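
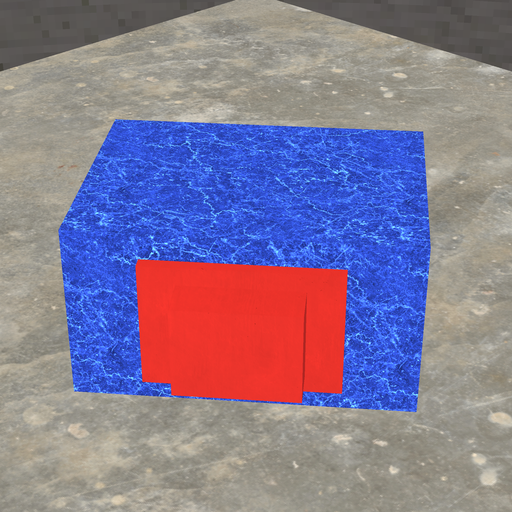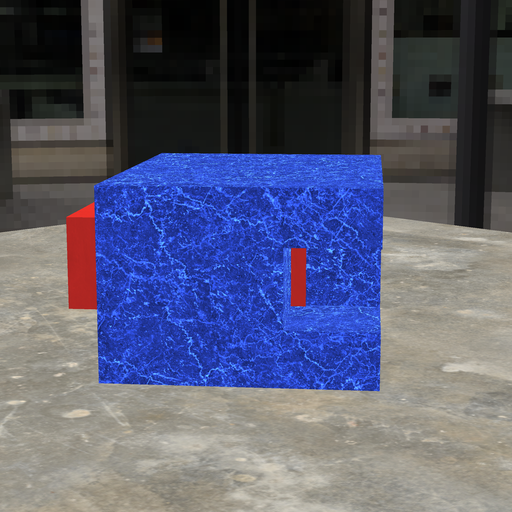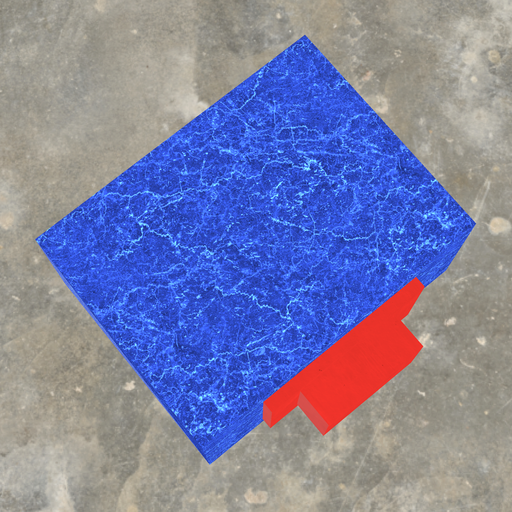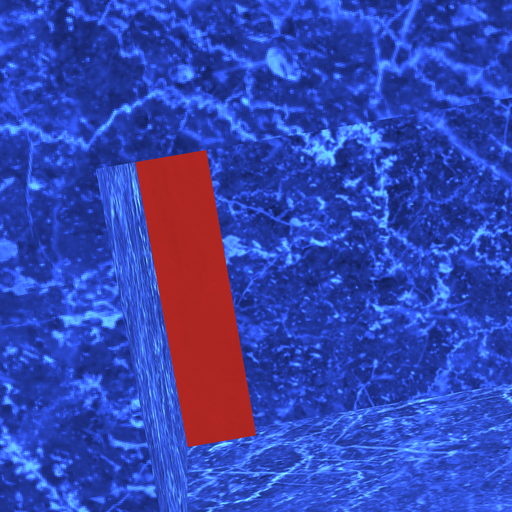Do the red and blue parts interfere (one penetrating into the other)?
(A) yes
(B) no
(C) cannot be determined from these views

(A) yes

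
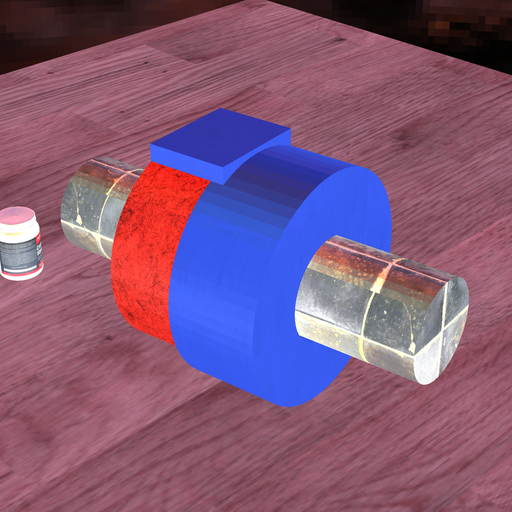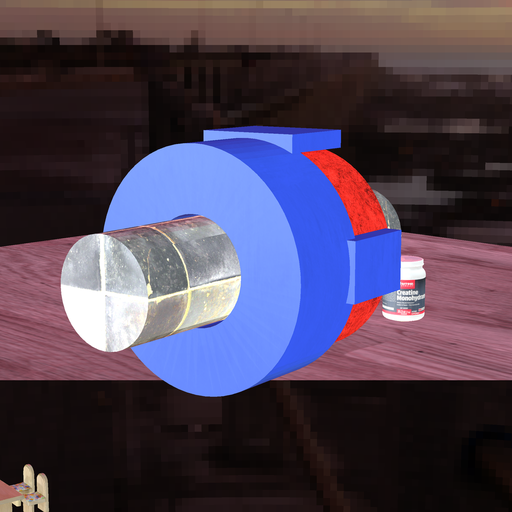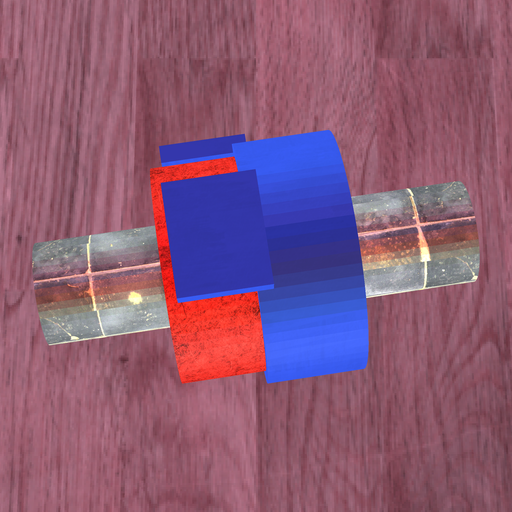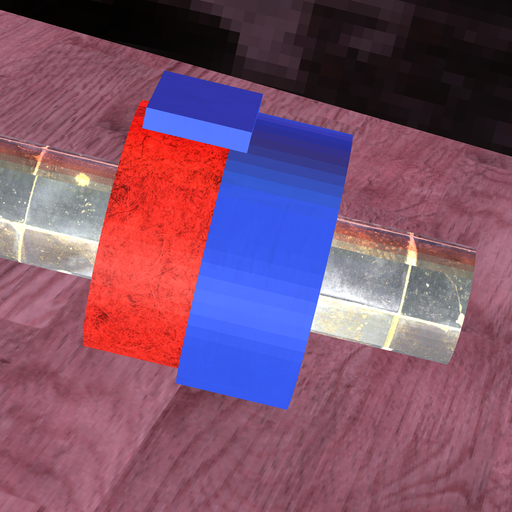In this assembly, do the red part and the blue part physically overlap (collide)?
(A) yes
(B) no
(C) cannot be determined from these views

(A) yes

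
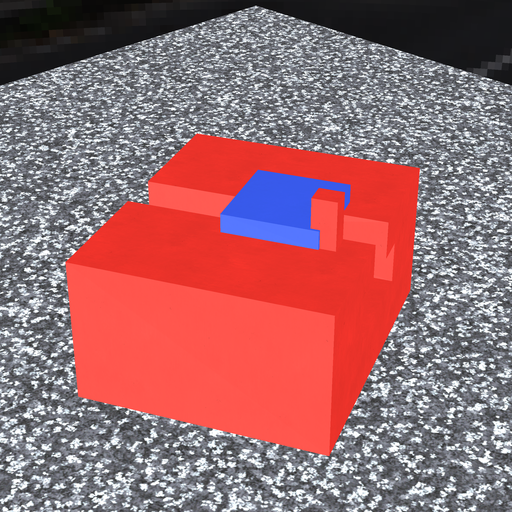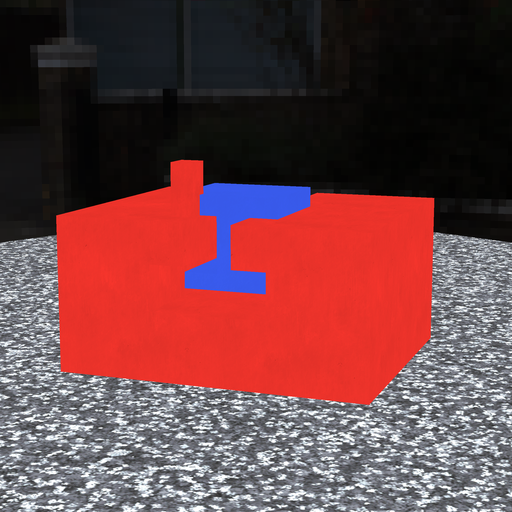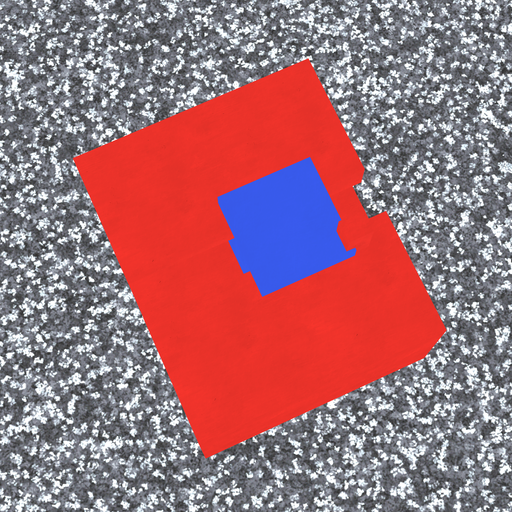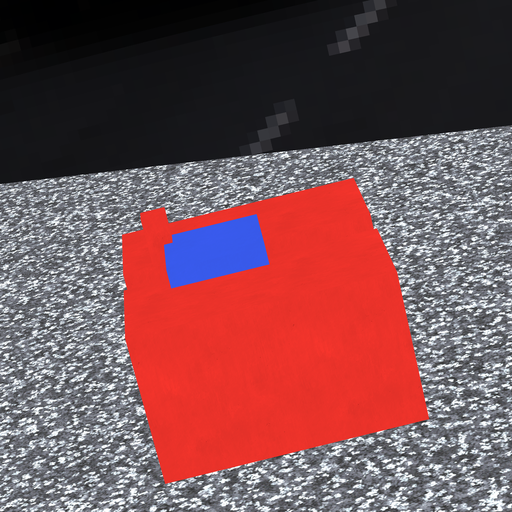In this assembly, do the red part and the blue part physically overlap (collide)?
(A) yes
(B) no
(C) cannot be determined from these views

(A) yes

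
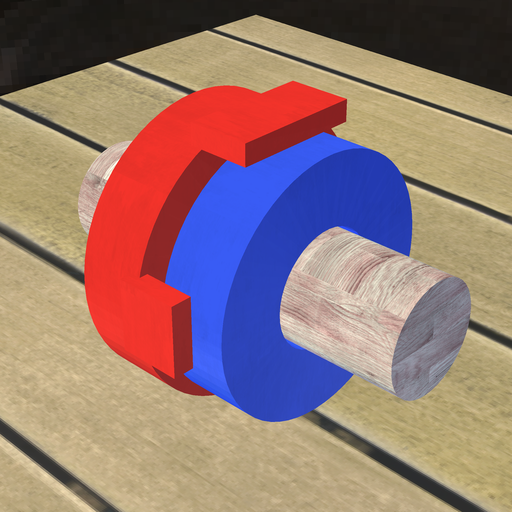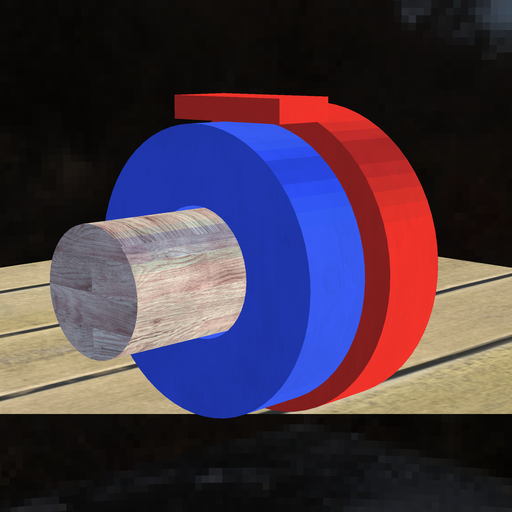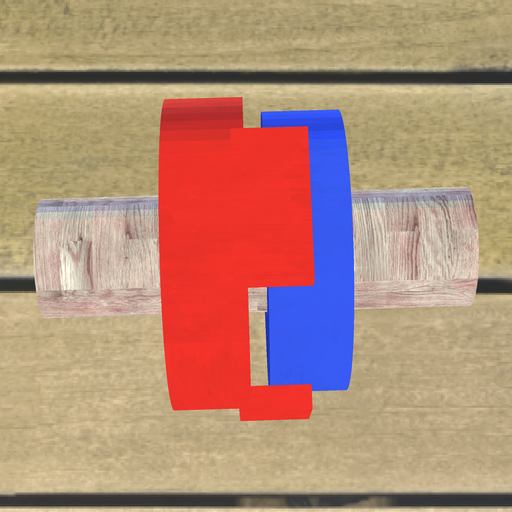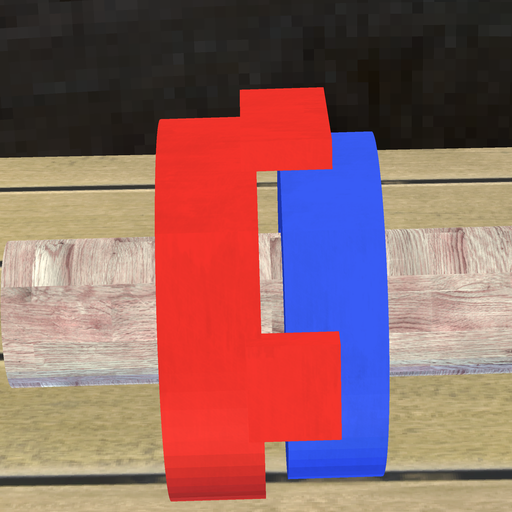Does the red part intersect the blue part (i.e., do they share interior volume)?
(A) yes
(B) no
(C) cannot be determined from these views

(B) no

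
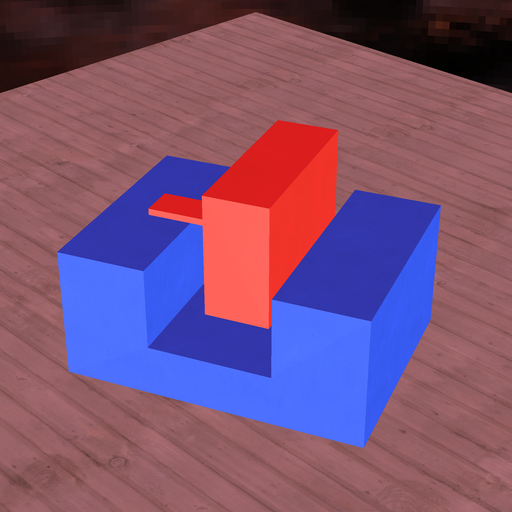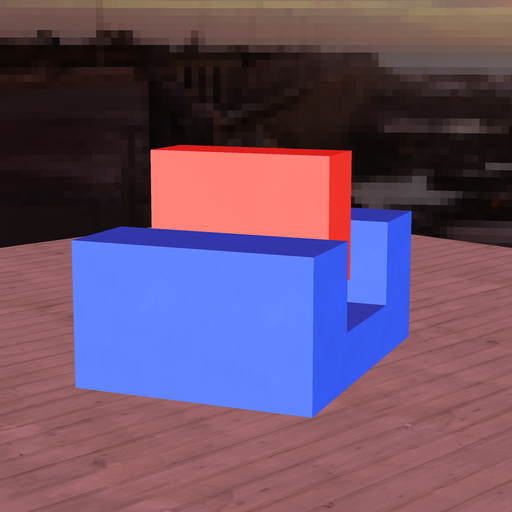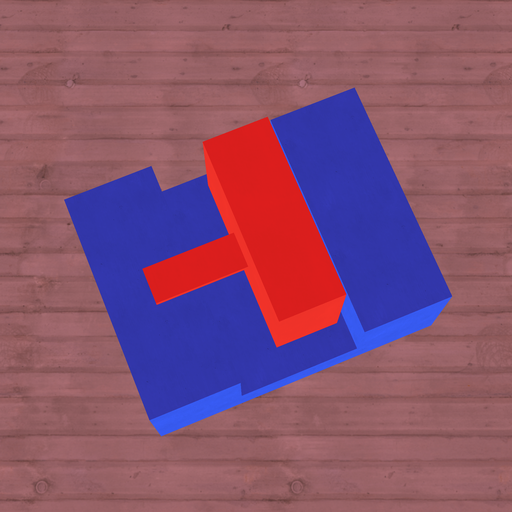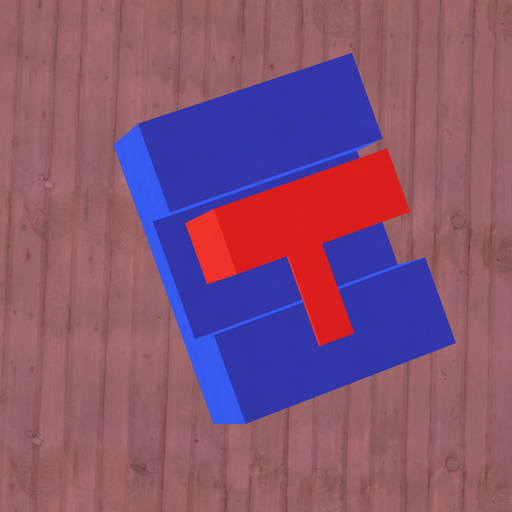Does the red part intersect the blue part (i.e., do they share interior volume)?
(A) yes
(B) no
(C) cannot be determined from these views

(B) no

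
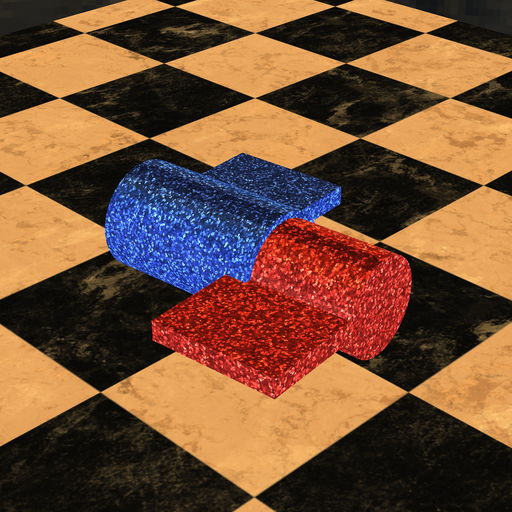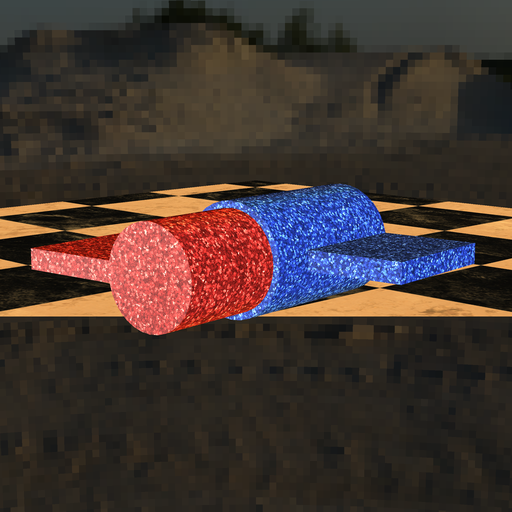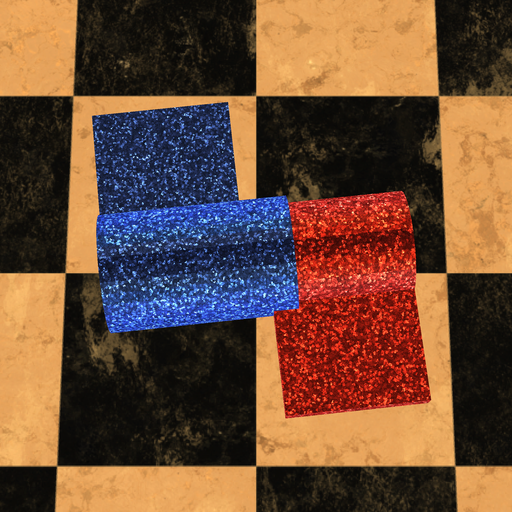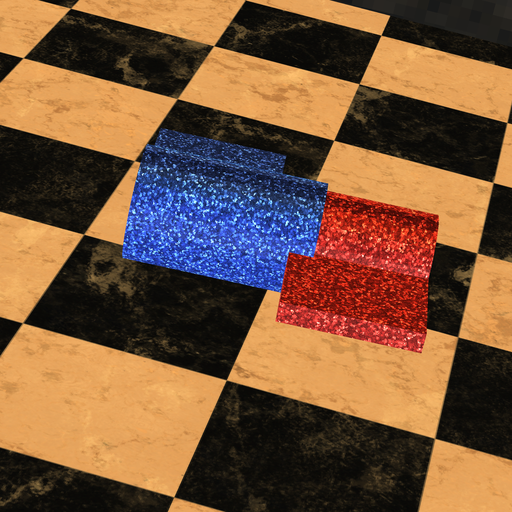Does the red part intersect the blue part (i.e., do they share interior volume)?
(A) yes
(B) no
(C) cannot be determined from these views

(A) yes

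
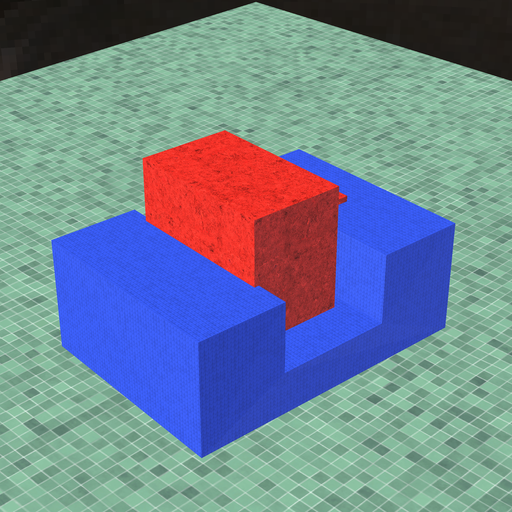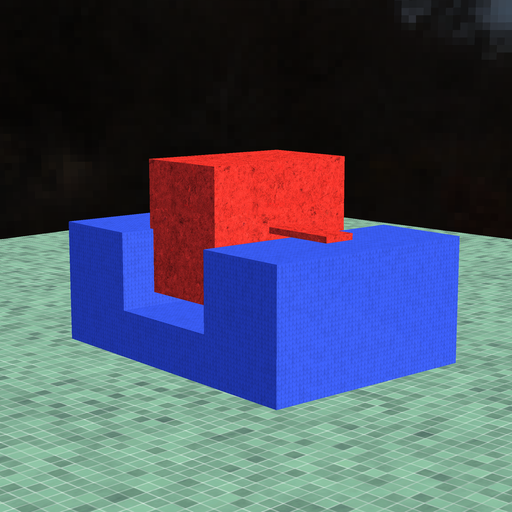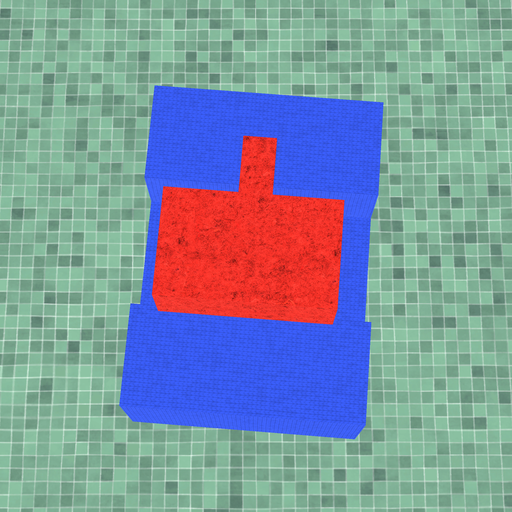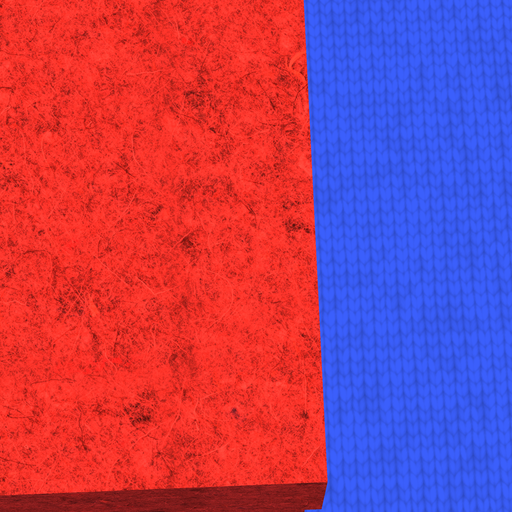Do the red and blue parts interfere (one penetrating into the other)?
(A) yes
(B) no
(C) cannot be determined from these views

(A) yes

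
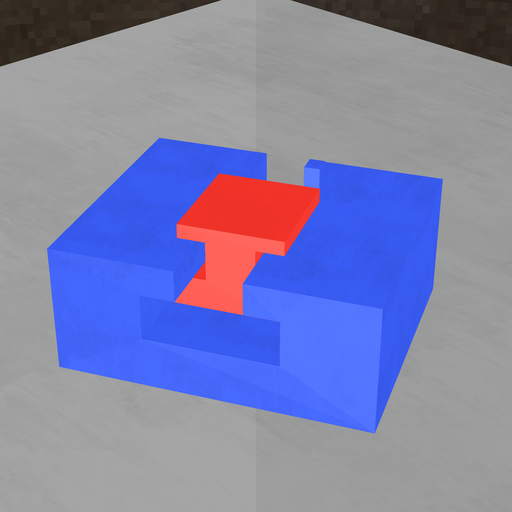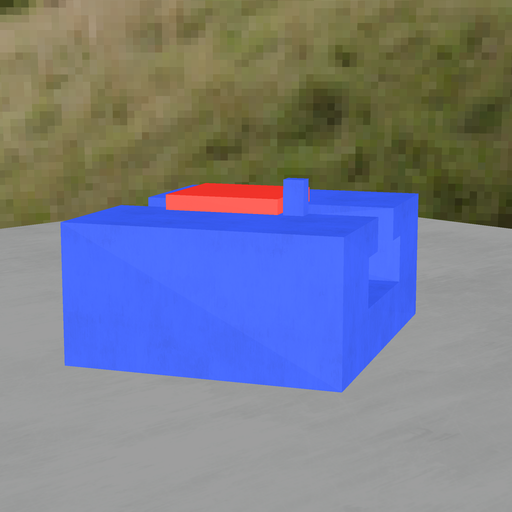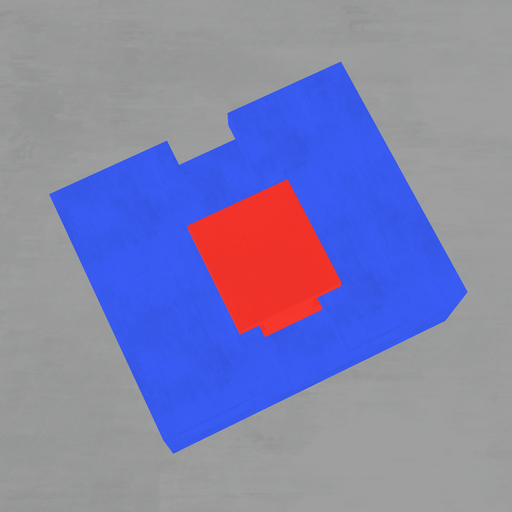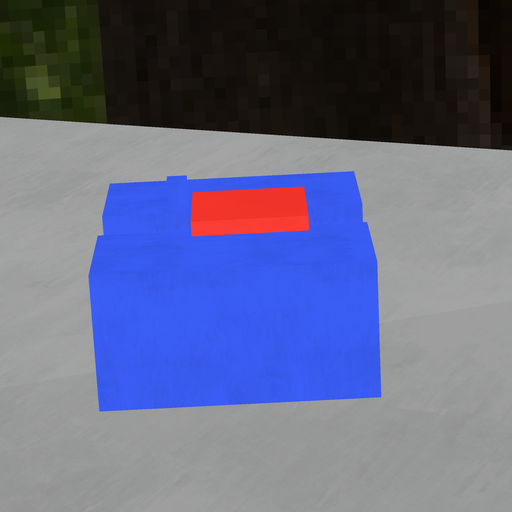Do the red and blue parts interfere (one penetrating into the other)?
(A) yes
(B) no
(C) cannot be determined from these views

(B) no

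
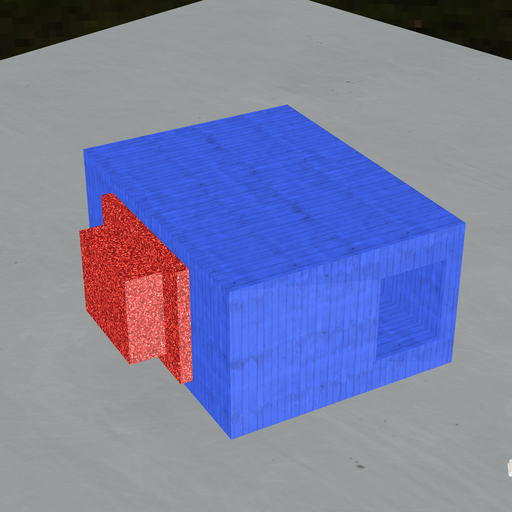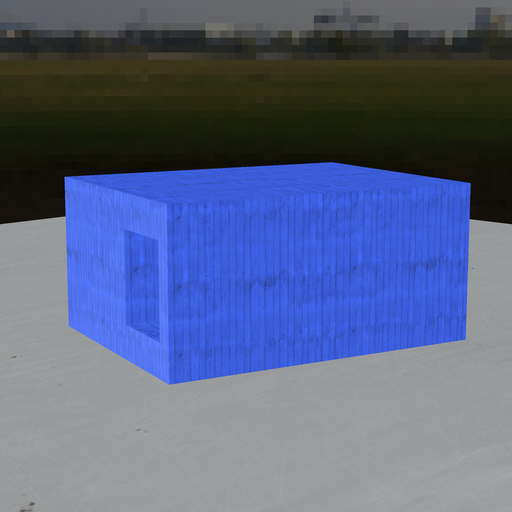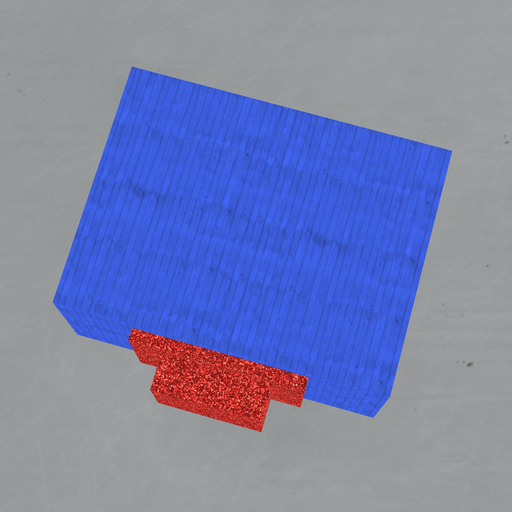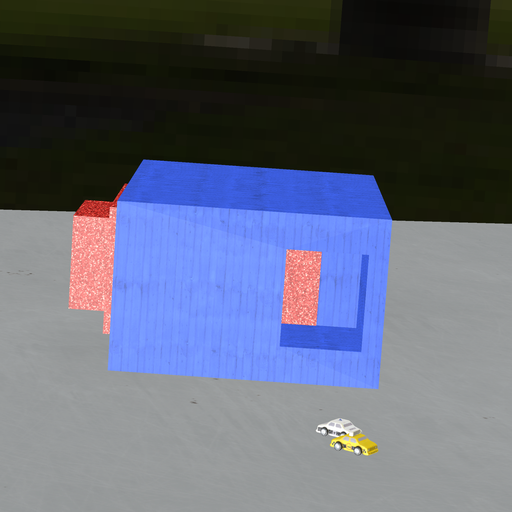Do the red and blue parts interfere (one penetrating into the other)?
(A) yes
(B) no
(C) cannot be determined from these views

(A) yes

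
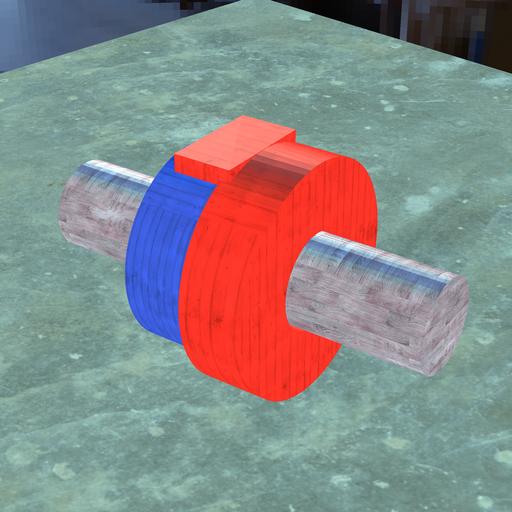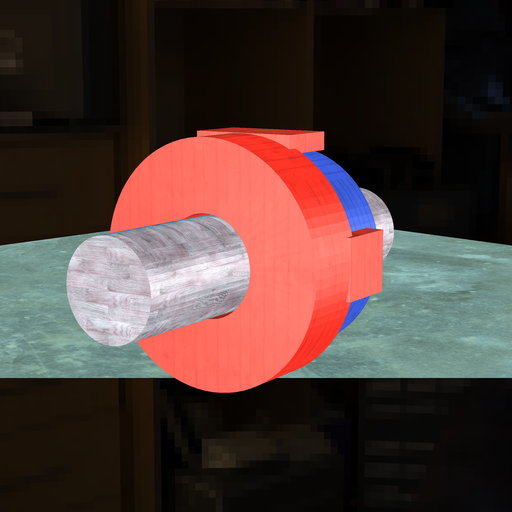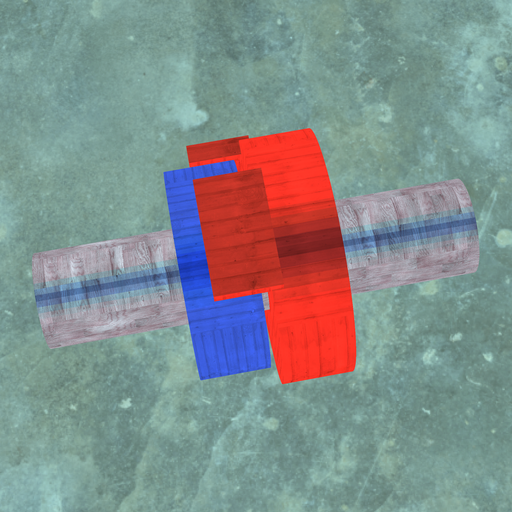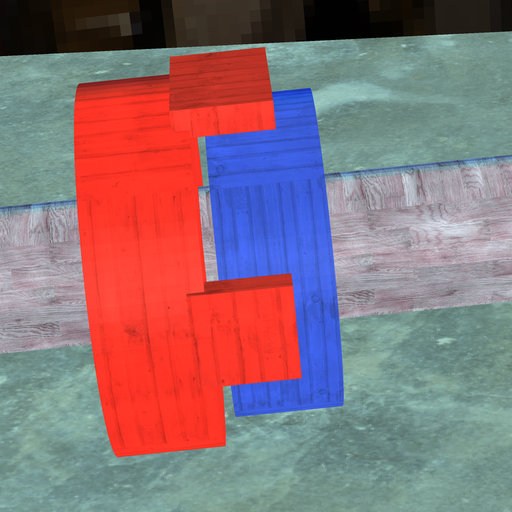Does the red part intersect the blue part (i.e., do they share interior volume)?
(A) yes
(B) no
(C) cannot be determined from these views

(B) no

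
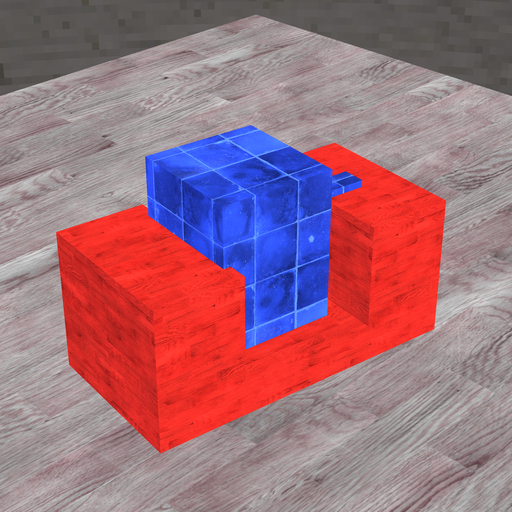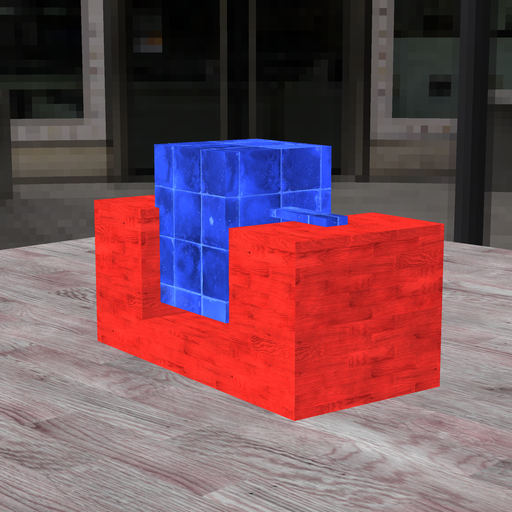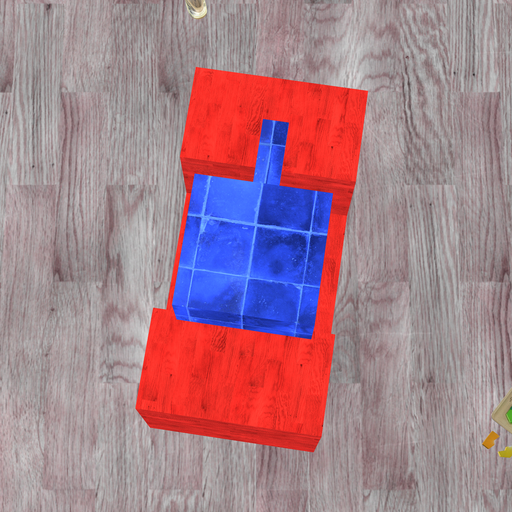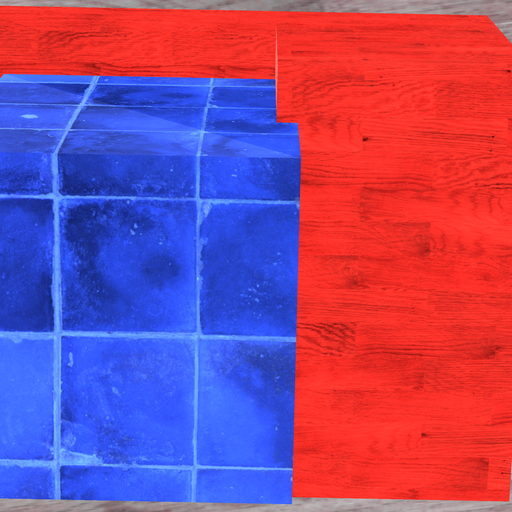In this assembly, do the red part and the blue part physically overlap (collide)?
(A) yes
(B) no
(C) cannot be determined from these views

(A) yes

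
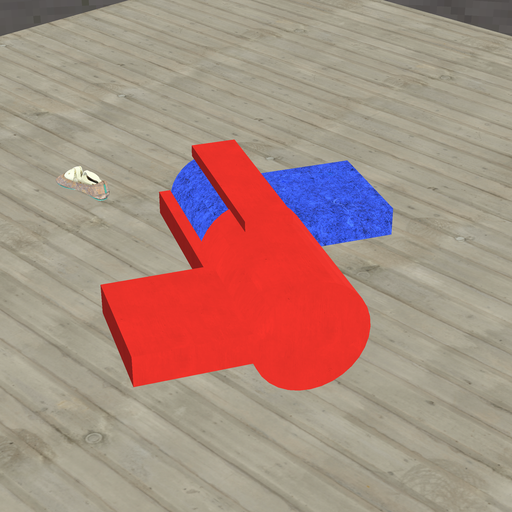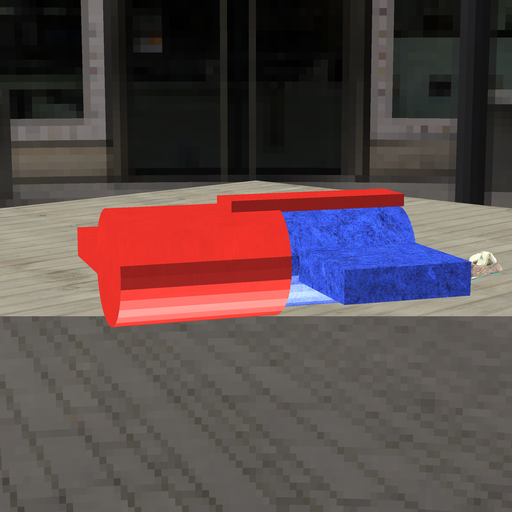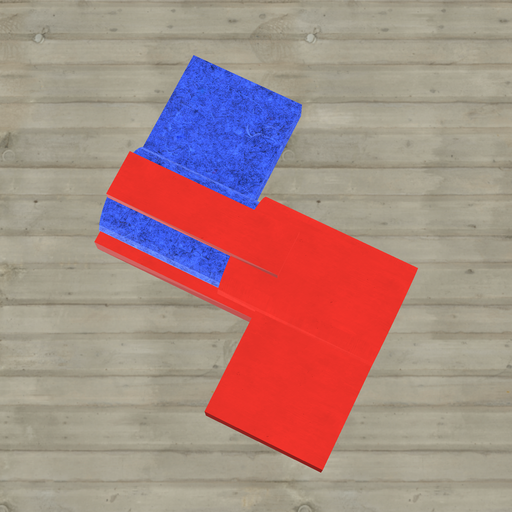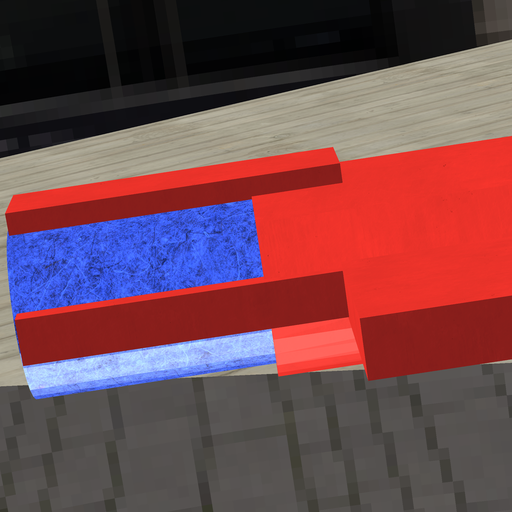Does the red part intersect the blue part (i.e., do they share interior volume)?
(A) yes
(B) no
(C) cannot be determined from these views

(A) yes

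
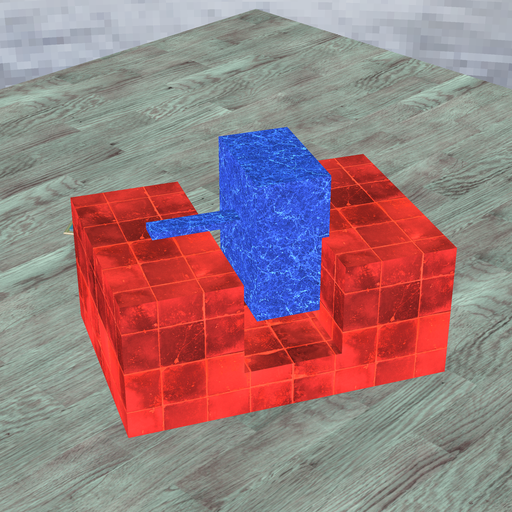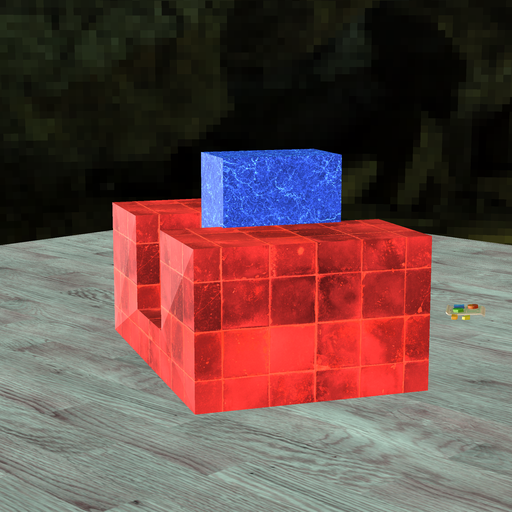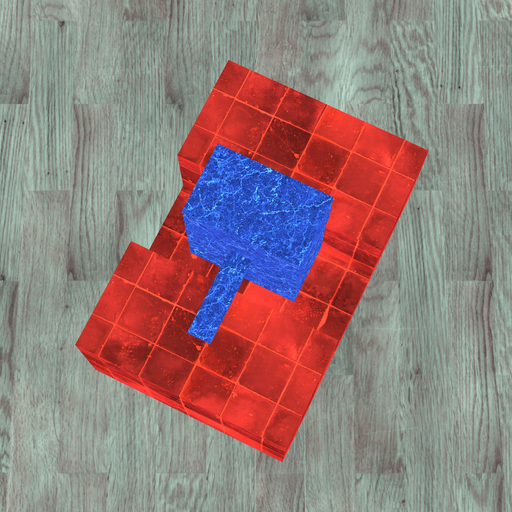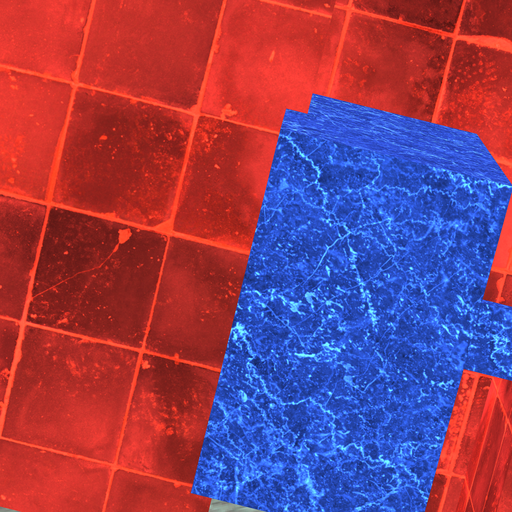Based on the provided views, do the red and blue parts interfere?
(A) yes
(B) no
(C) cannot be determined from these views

(A) yes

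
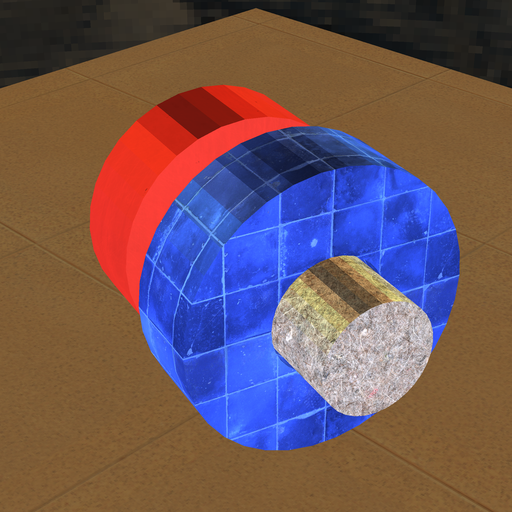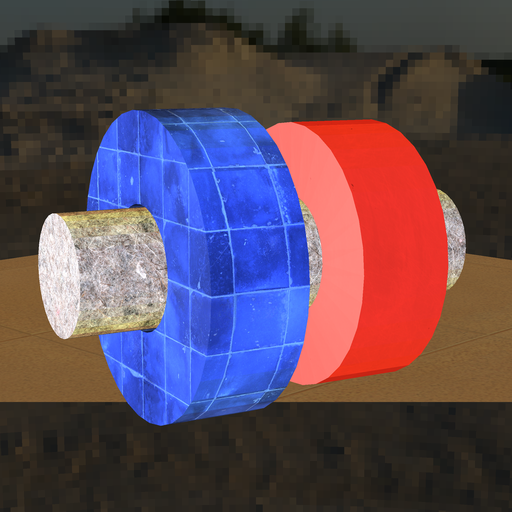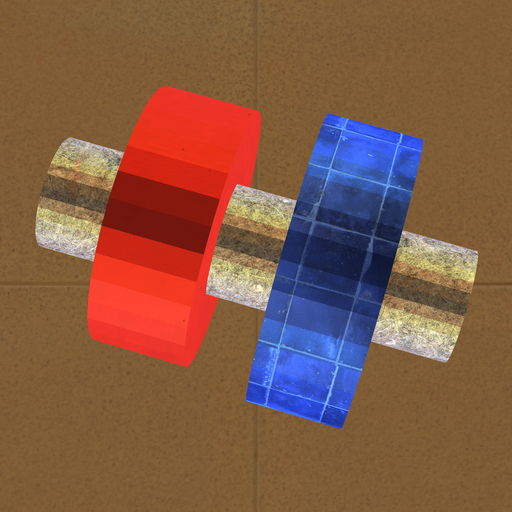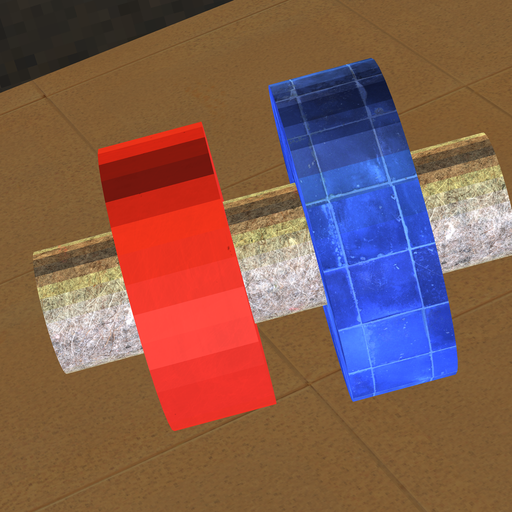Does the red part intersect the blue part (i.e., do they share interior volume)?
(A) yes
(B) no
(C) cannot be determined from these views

(B) no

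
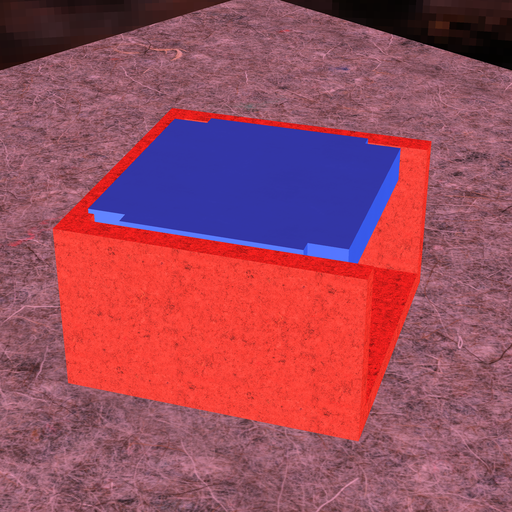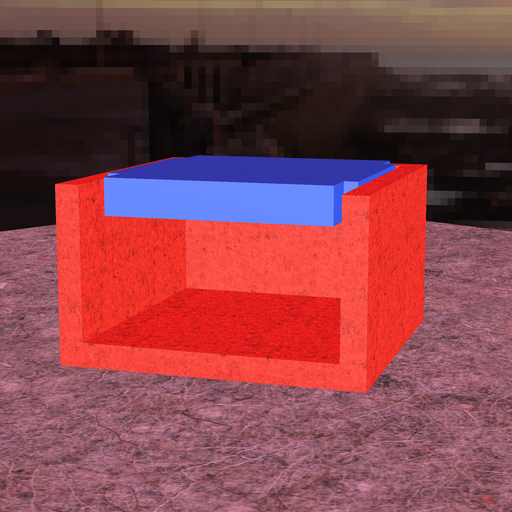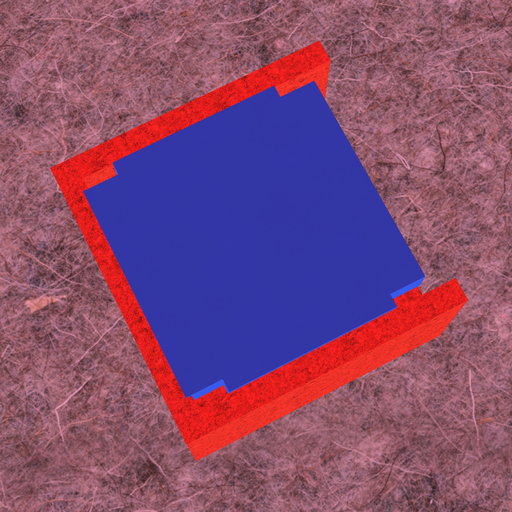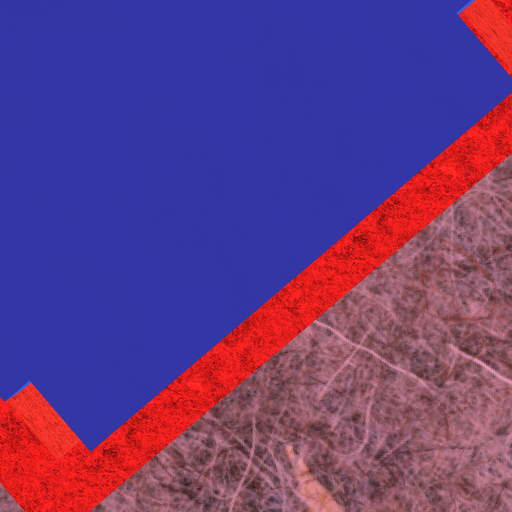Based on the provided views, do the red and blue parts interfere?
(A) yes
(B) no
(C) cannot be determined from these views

(A) yes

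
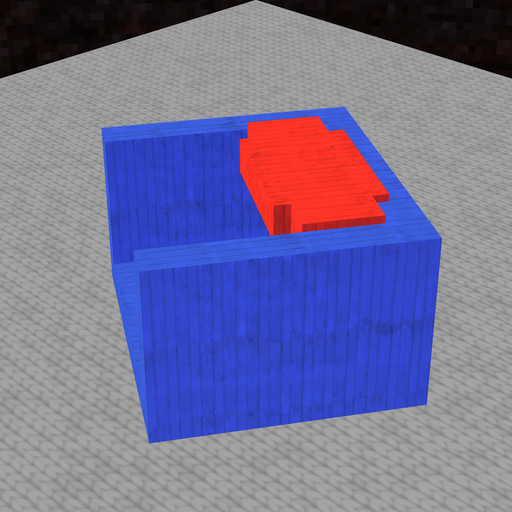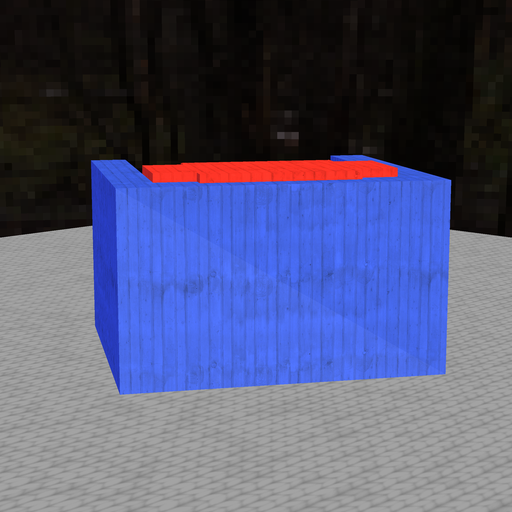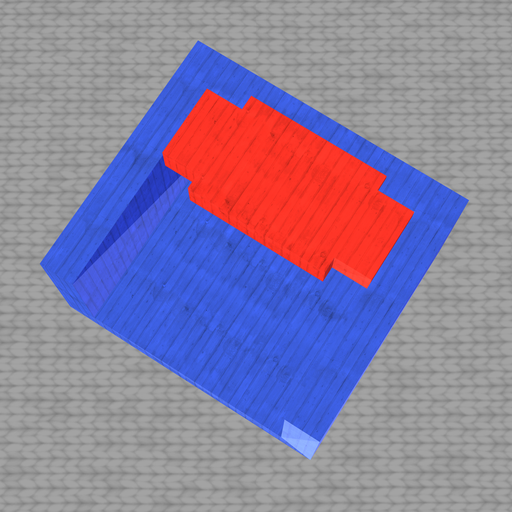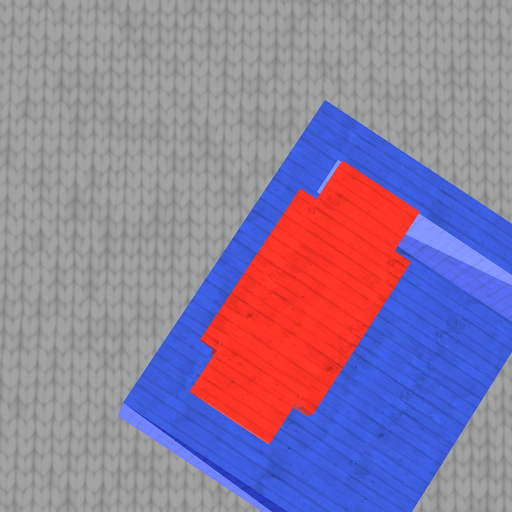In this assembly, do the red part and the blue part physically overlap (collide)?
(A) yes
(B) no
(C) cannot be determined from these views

(A) yes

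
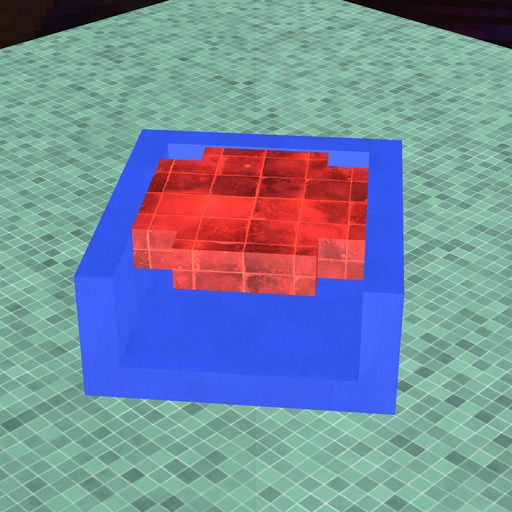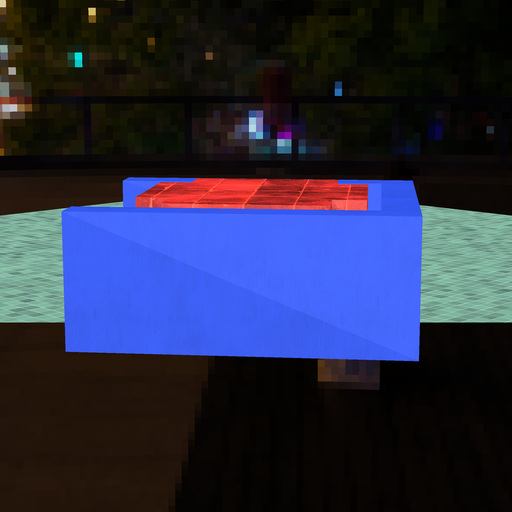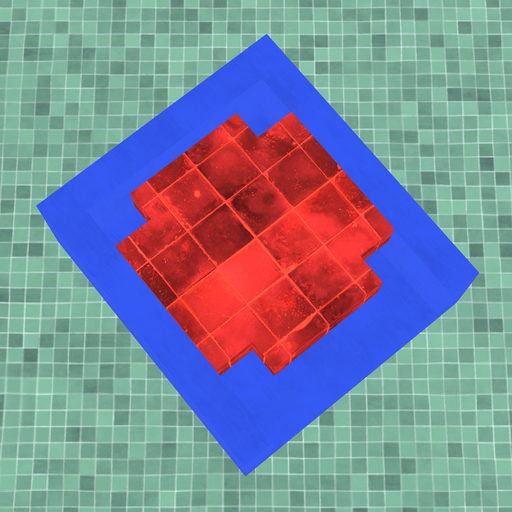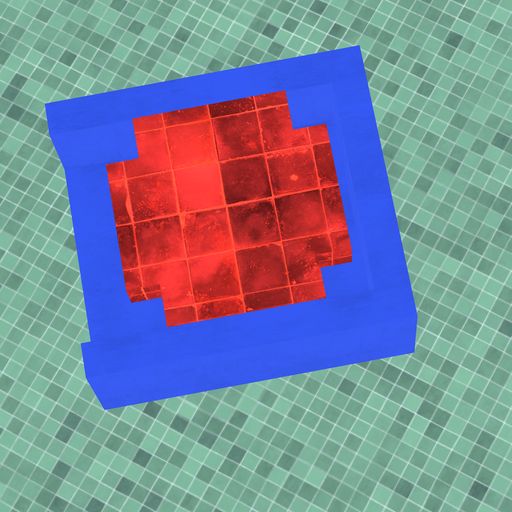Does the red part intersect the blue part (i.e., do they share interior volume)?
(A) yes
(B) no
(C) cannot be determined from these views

(B) no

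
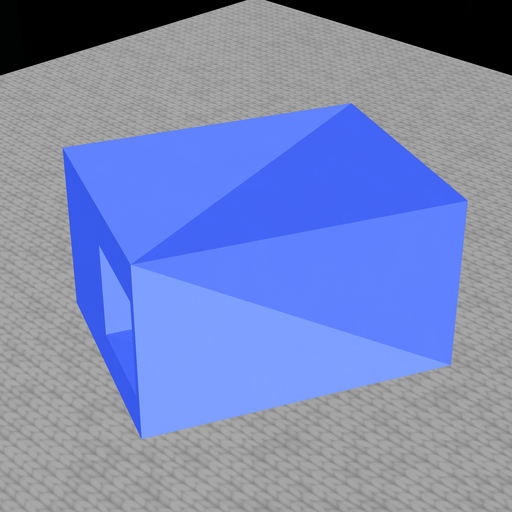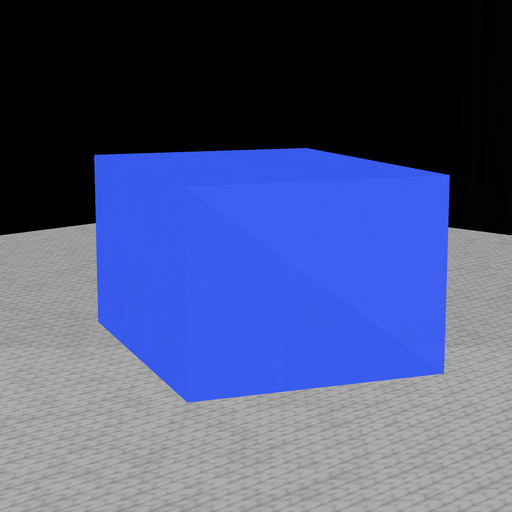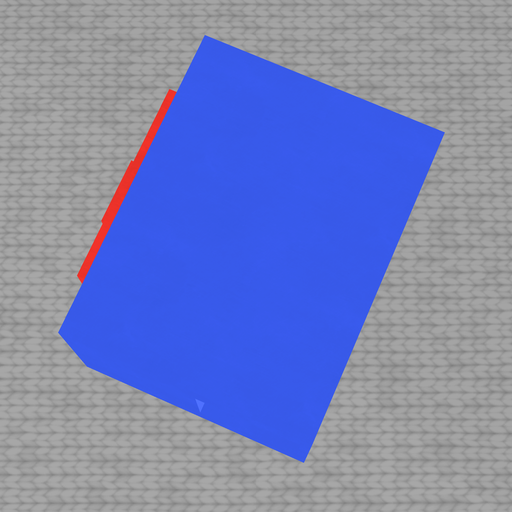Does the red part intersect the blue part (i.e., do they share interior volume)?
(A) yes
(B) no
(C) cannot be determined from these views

(C) cannot be determined from these views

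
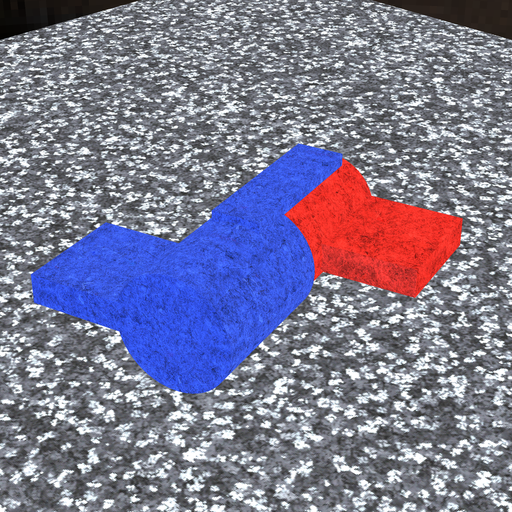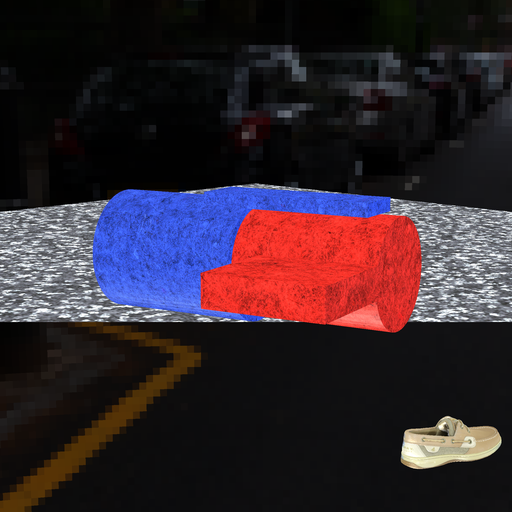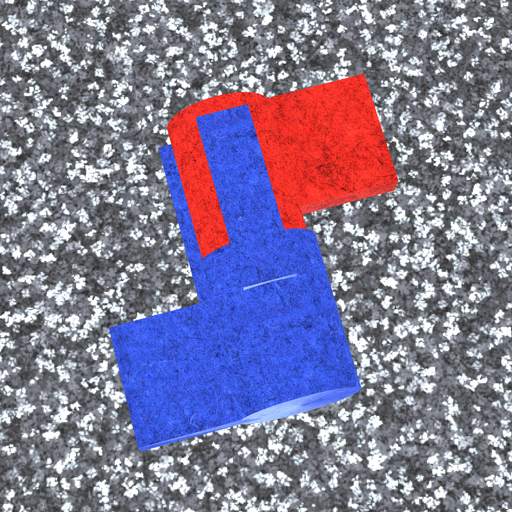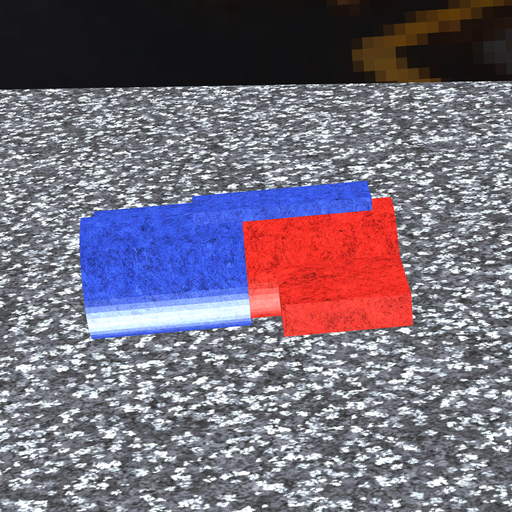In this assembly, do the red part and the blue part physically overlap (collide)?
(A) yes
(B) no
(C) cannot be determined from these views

(A) yes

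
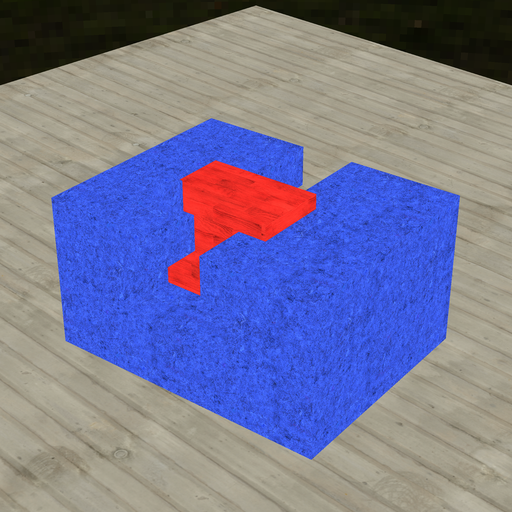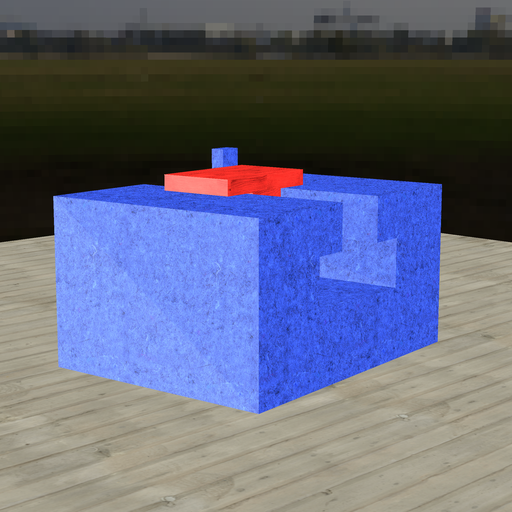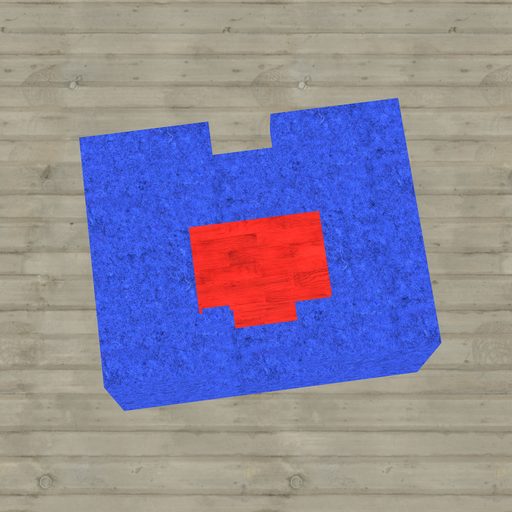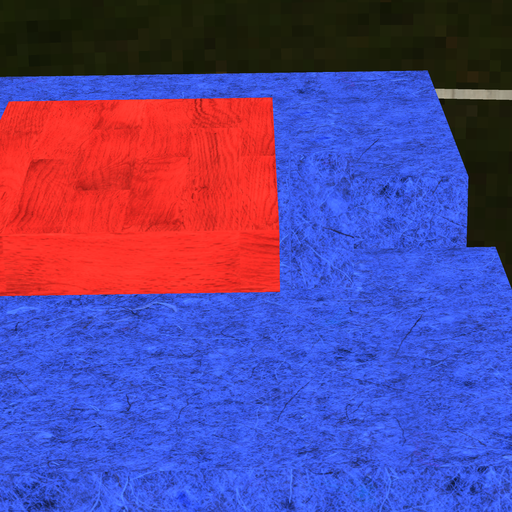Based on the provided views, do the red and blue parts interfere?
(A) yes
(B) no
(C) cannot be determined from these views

(B) no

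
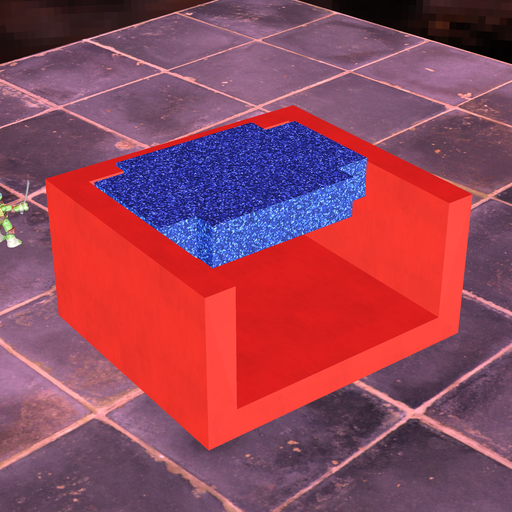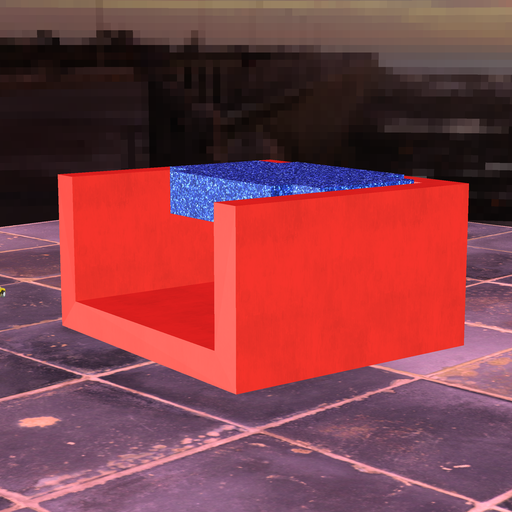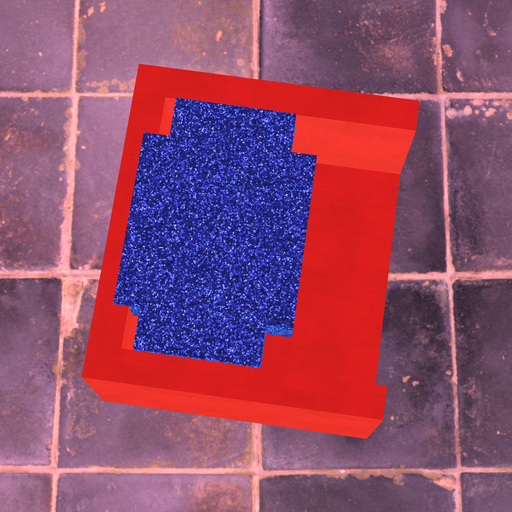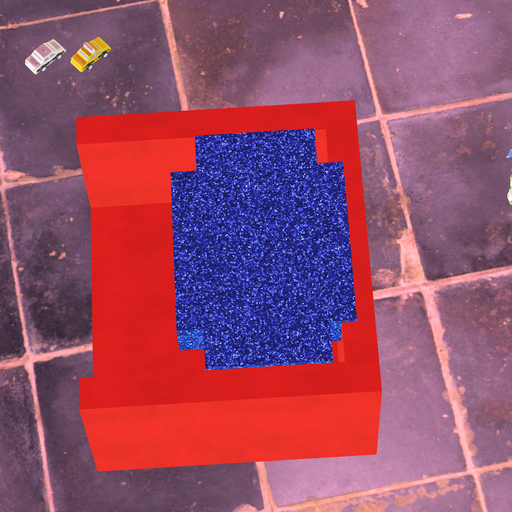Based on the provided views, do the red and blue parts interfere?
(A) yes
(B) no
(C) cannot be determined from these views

(A) yes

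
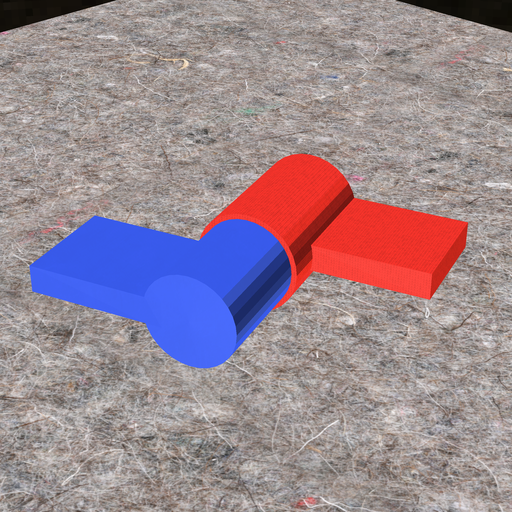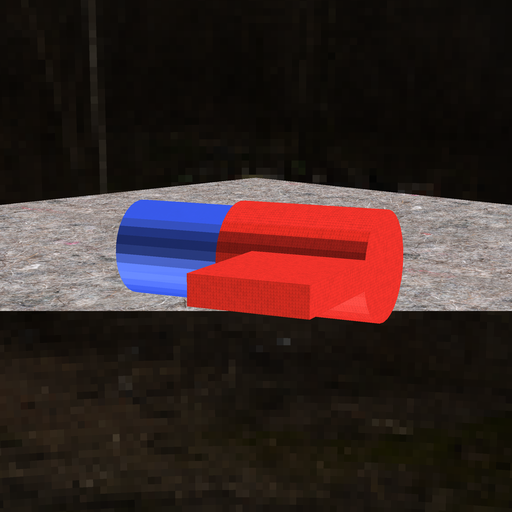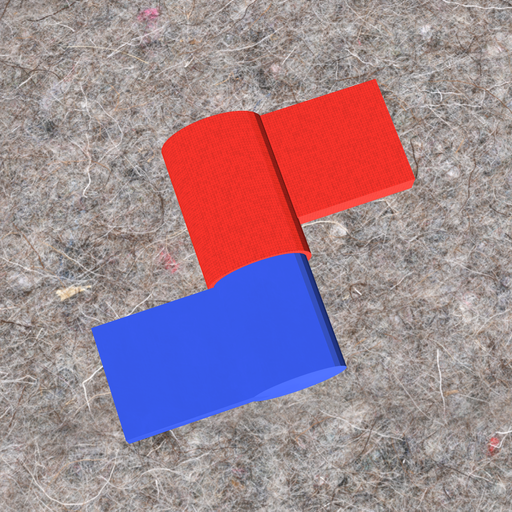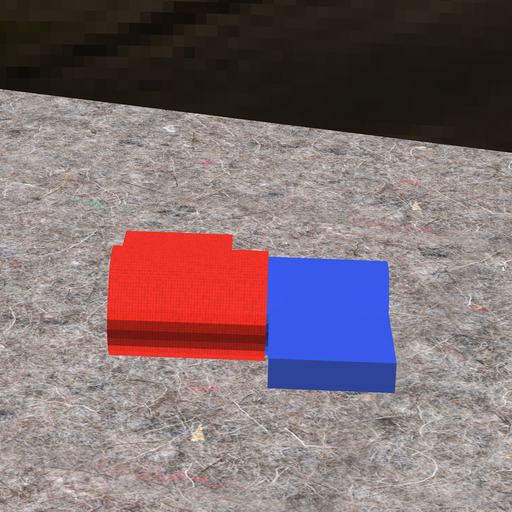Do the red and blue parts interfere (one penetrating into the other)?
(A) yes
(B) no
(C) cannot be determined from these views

(A) yes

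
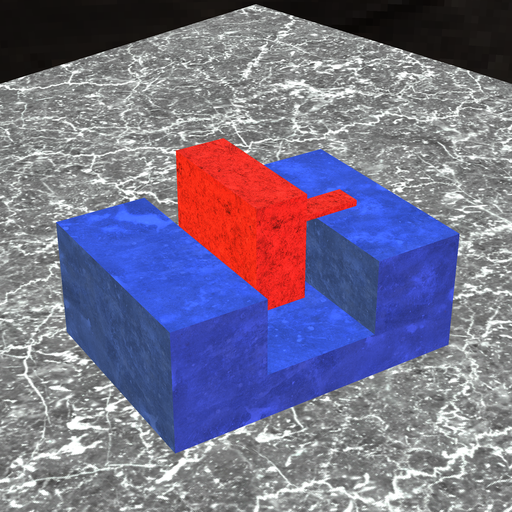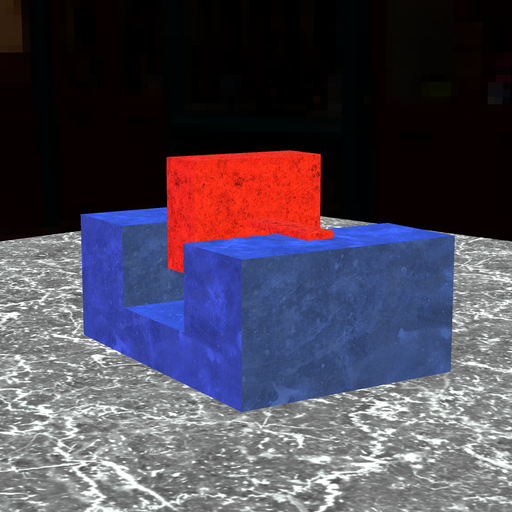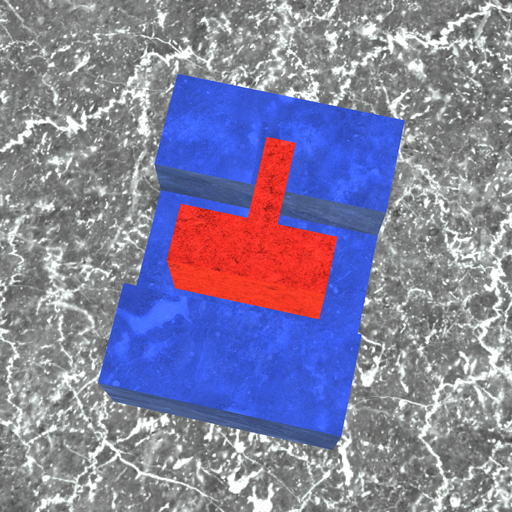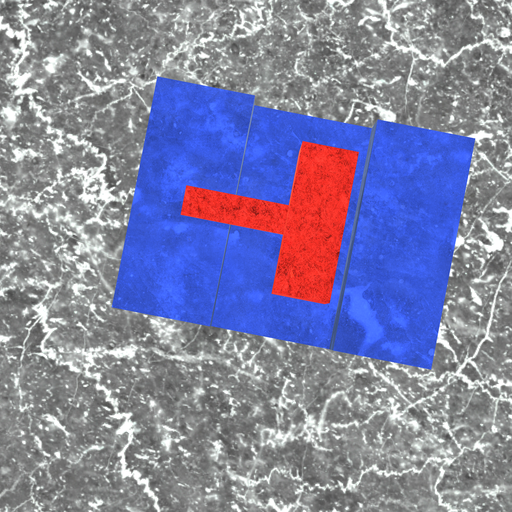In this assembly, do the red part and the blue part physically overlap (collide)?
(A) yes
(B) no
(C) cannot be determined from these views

(B) no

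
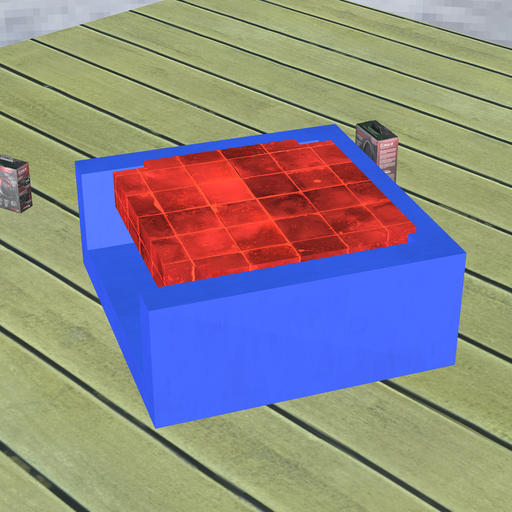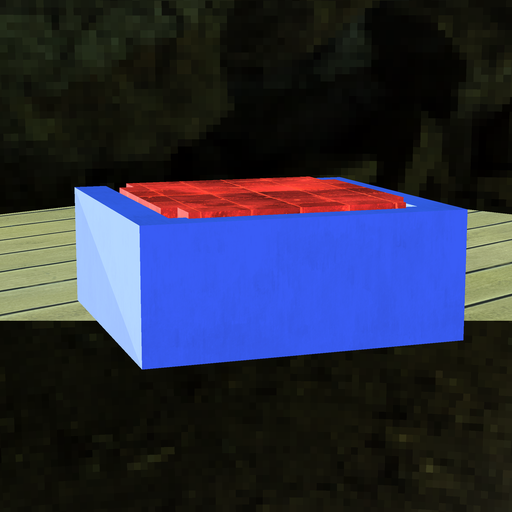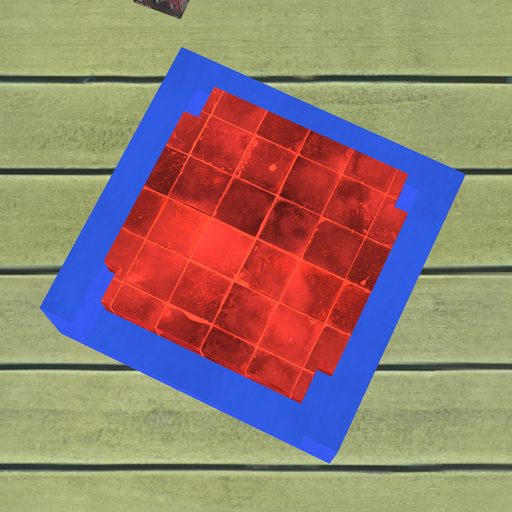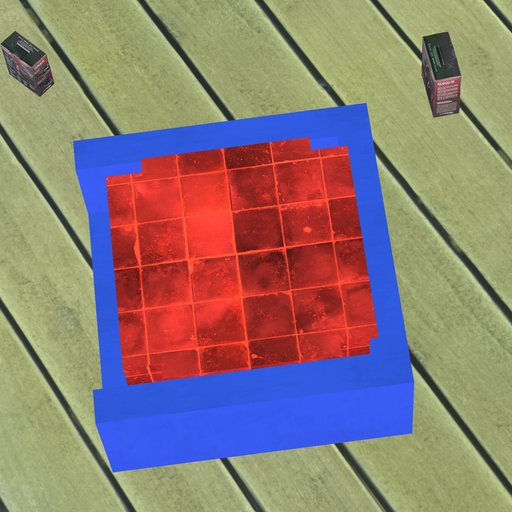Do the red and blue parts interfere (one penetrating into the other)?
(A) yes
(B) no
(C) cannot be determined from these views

(A) yes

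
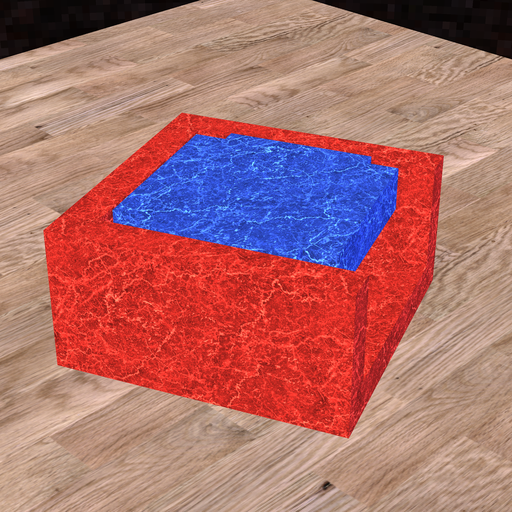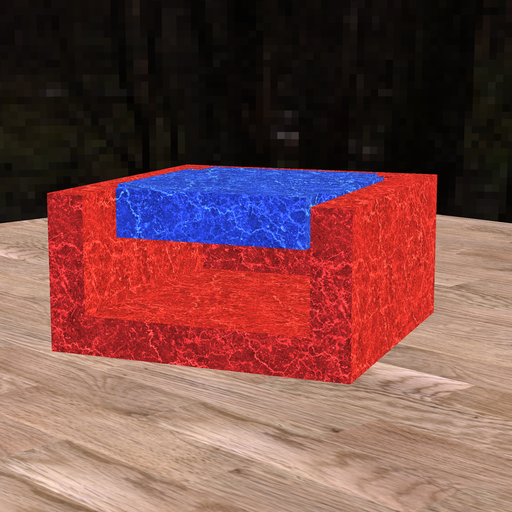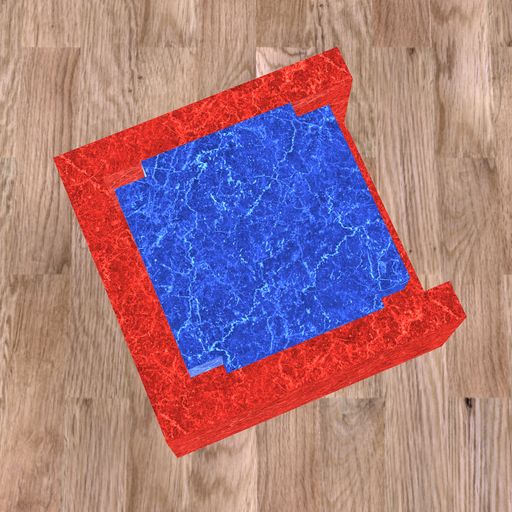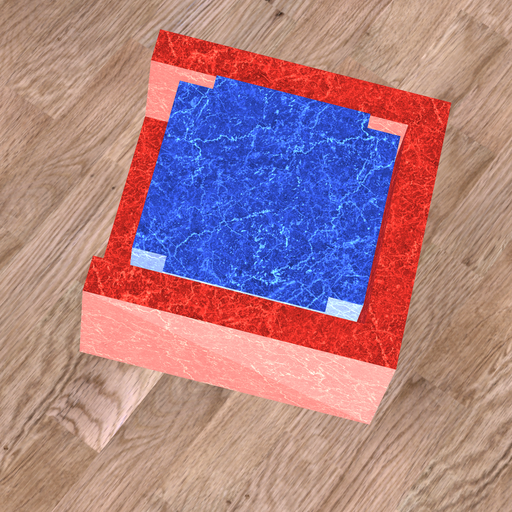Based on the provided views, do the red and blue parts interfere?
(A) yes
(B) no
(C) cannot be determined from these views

(B) no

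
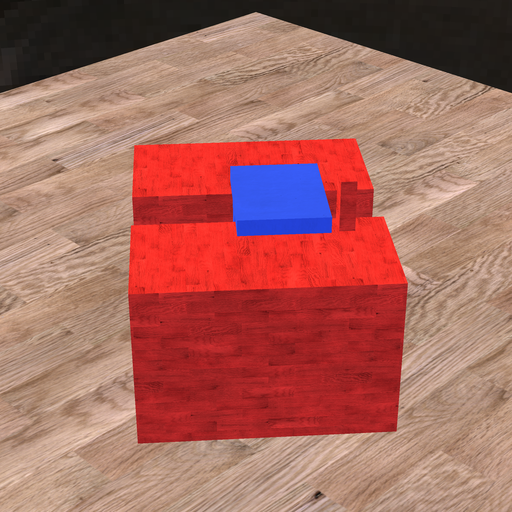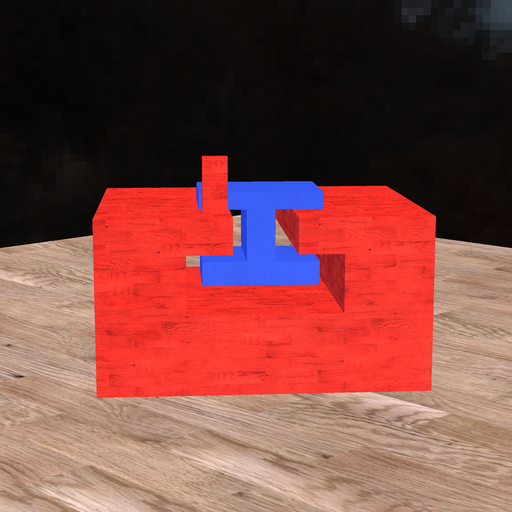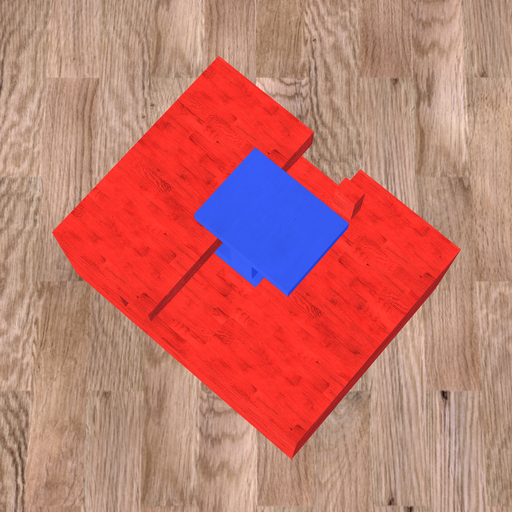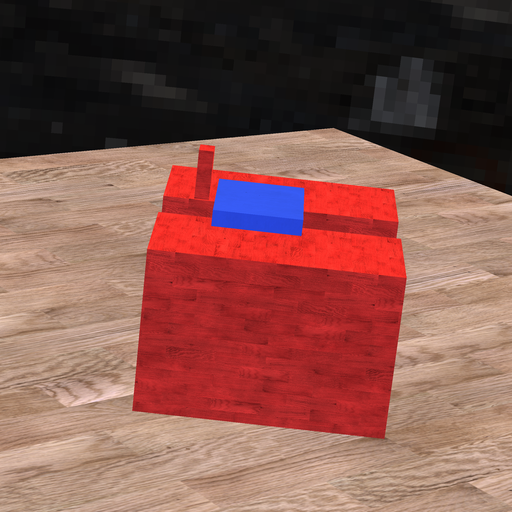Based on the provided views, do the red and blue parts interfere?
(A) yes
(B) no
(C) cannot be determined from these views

(B) no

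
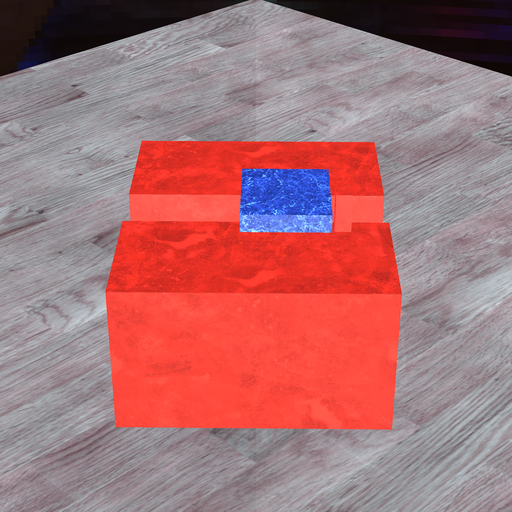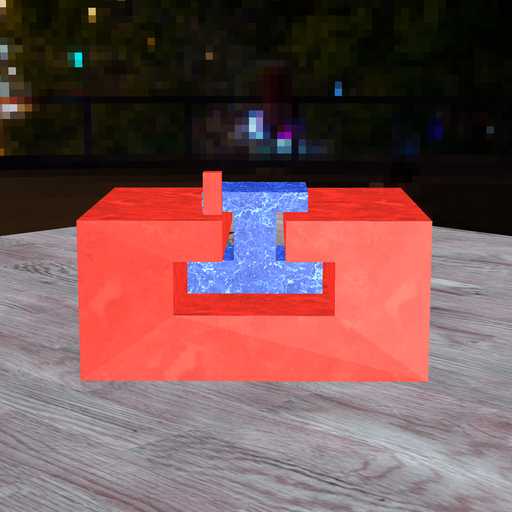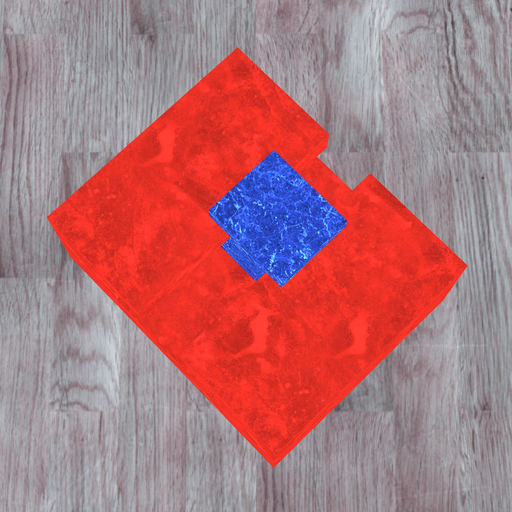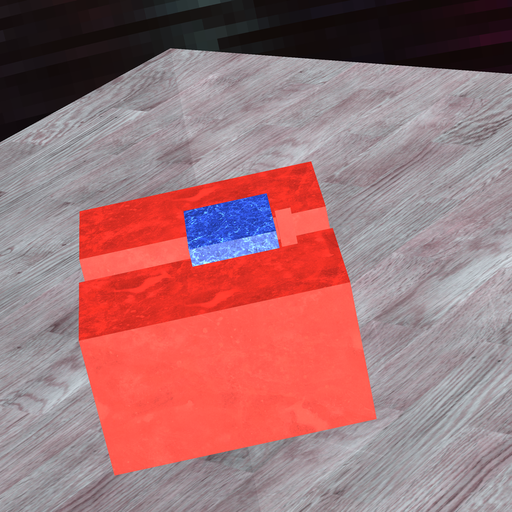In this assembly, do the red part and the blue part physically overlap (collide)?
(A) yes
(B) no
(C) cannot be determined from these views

(B) no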